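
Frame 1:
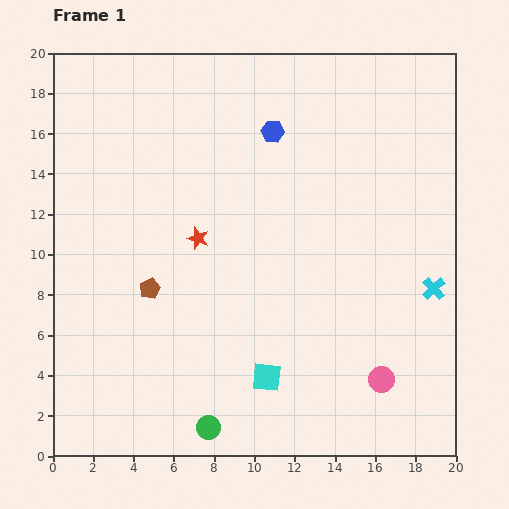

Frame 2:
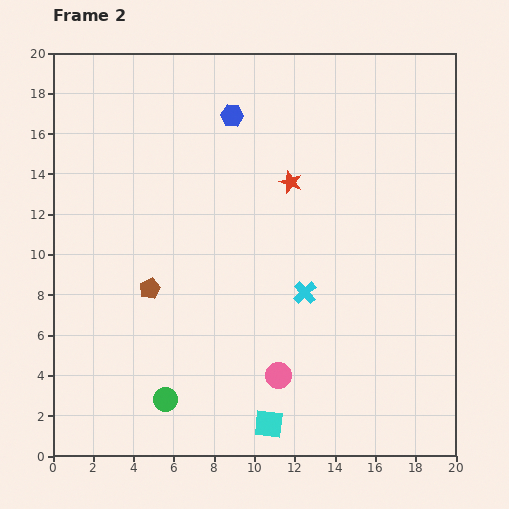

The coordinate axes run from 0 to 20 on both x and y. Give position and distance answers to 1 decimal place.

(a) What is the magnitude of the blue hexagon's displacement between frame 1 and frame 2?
2.2

The blue hexagon moved from (10.9, 16.1) to (8.9, 16.9), a distance of √(2.0² + 0.8²) ≈ 2.2.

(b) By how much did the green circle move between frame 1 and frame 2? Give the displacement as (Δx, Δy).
(-2.1, 1.4)

The green circle was at (7.7, 1.4) in frame 1 and (5.6, 2.8) in frame 2.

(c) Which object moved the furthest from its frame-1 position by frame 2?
the cyan cross

(moved 6.4; next 5.4)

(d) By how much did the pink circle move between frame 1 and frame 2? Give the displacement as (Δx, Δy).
(-5.1, 0.2)

The pink circle was at (16.3, 3.8) in frame 1 and (11.2, 4.0) in frame 2.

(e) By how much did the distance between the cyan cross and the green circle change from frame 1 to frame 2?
-4.5

Distance in frame 1: 13.2. Distance in frame 2: 8.7.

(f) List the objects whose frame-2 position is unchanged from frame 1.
the brown pentagon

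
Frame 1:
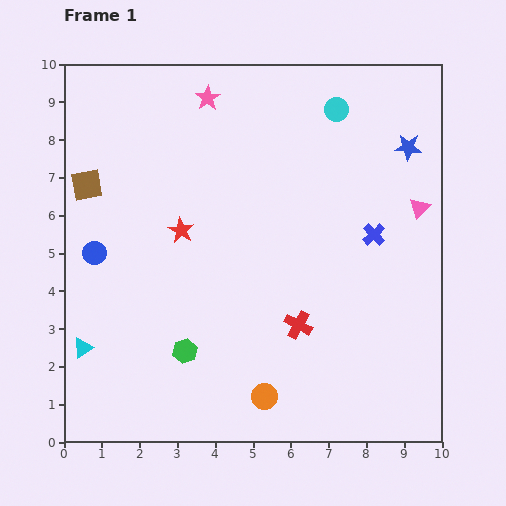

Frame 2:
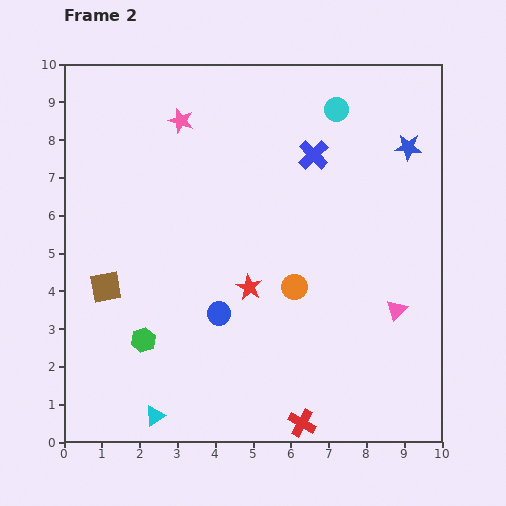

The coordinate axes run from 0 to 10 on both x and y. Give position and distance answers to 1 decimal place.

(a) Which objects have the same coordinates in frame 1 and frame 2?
the blue star, the cyan circle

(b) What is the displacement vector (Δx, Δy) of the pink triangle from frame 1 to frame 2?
(-0.6, -2.7)

The pink triangle was at (9.4, 6.2) in frame 1 and (8.8, 3.5) in frame 2.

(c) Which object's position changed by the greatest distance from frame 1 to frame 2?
the blue circle

(moved 3.7; next 3.0)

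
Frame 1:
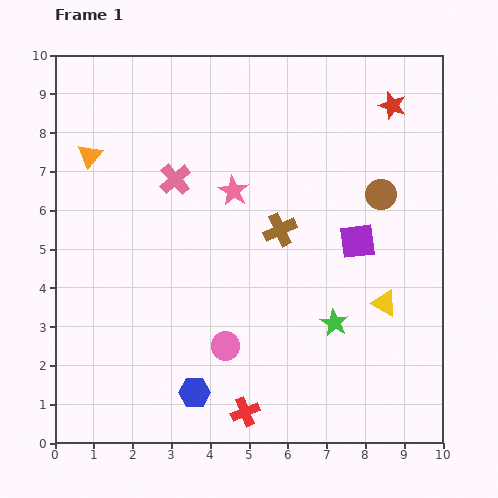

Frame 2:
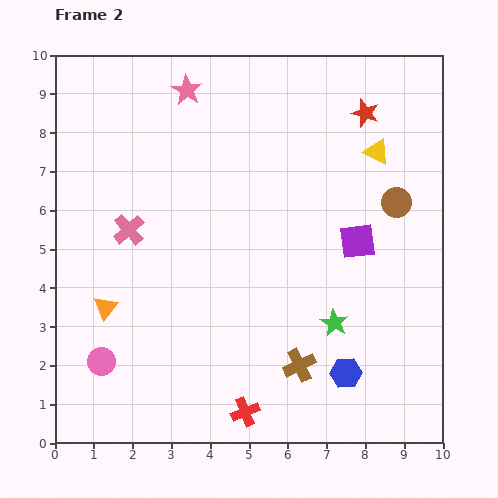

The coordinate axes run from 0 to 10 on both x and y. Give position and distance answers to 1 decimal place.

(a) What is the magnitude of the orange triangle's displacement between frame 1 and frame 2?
3.9

The orange triangle moved from (0.9, 7.4) to (1.3, 3.5), a distance of √(0.4² + 3.9²) ≈ 3.9.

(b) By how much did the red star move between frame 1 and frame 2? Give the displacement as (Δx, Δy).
(-0.7, -0.2)

The red star was at (8.7, 8.7) in frame 1 and (8.0, 8.5) in frame 2.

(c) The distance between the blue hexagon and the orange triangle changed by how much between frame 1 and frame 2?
-0.3

Distance in frame 1: 6.7. Distance in frame 2: 6.4.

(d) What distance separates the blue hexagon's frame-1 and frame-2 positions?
3.9

The blue hexagon moved from (3.6, 1.3) to (7.5, 1.8), a distance of √(3.9² + 0.5²) ≈ 3.9.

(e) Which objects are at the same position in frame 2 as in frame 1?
the purple square, the green star, the red cross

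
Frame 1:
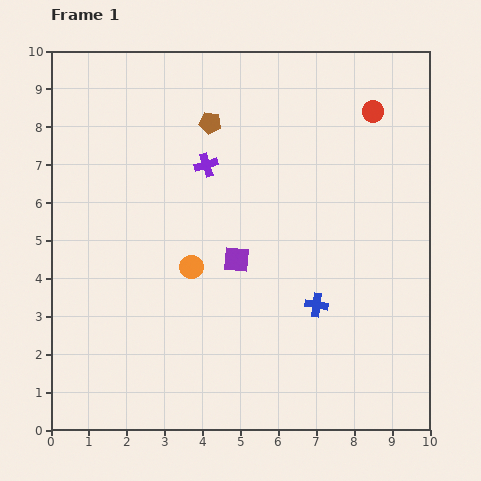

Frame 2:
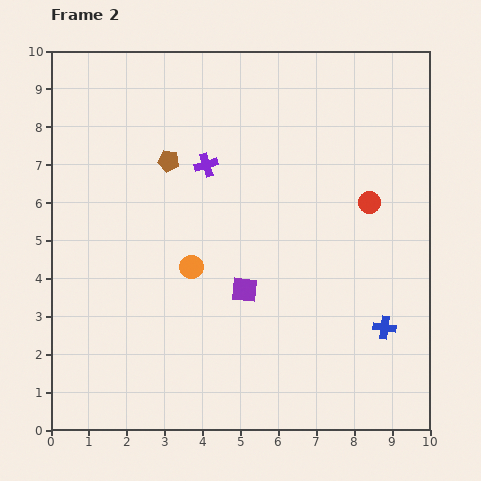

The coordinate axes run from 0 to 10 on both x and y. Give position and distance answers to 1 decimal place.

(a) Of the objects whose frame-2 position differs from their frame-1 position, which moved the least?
the purple square

(moved 0.8)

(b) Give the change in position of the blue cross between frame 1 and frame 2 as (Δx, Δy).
(1.8, -0.6)

The blue cross was at (7.0, 3.3) in frame 1 and (8.8, 2.7) in frame 2.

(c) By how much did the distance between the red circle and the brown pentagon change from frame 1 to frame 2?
+1.1

Distance in frame 1: 4.3. Distance in frame 2: 5.4.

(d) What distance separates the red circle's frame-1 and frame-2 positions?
2.4

The red circle moved from (8.5, 8.4) to (8.4, 6.0), a distance of √(0.1² + 2.4²) ≈ 2.4.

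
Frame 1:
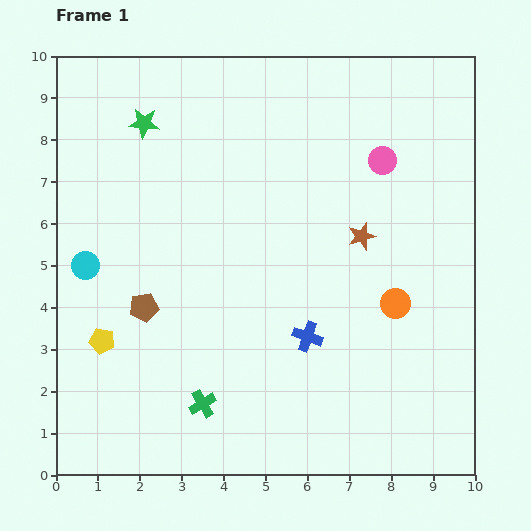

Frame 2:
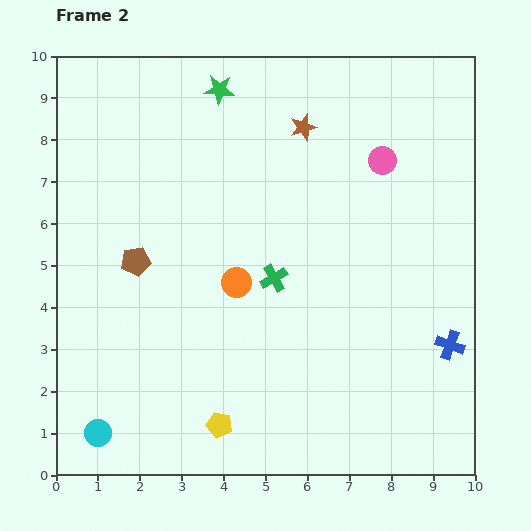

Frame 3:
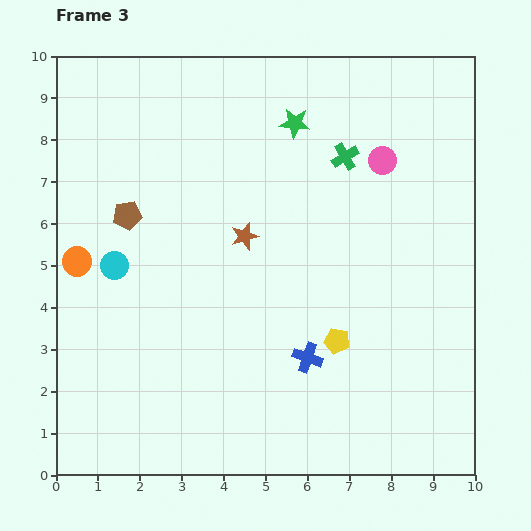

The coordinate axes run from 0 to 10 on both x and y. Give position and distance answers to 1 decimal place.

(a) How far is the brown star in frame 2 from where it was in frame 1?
3.0

The brown star moved from (7.3, 5.7) to (5.9, 8.3), a distance of √(1.4² + 2.6²) ≈ 3.0.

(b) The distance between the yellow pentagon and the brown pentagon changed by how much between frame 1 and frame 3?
+4.5

Distance in frame 1: 1.3. Distance in frame 3: 5.8.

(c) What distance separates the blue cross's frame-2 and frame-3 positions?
3.4

The blue cross moved from (9.4, 3.1) to (6.0, 2.8), a distance of √(3.4² + 0.3²) ≈ 3.4.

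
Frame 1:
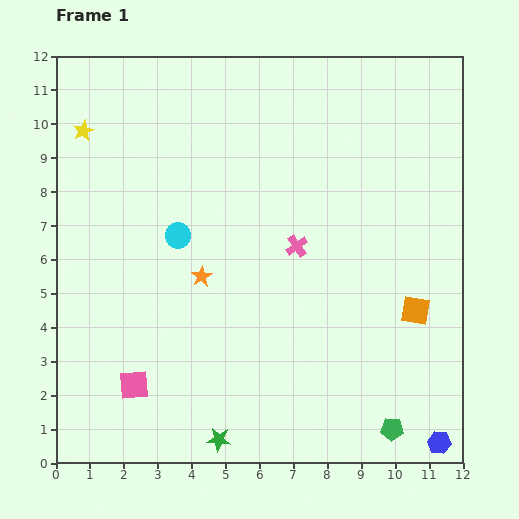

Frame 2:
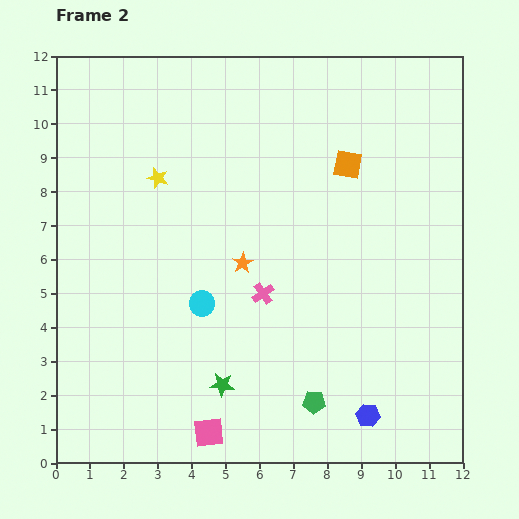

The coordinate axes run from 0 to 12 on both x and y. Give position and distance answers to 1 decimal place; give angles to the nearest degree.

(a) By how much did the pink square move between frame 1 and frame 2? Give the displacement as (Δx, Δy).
(2.2, -1.4)

The pink square was at (2.3, 2.3) in frame 1 and (4.5, 0.9) in frame 2.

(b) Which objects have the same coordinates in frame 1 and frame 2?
none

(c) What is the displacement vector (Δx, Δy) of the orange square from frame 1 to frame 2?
(-2.0, 4.3)

The orange square was at (10.6, 4.5) in frame 1 and (8.6, 8.8) in frame 2.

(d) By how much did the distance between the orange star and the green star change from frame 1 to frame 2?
-1.2

Distance in frame 1: 4.8. Distance in frame 2: 3.6.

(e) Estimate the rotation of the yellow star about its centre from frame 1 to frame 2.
30° counter-clockwise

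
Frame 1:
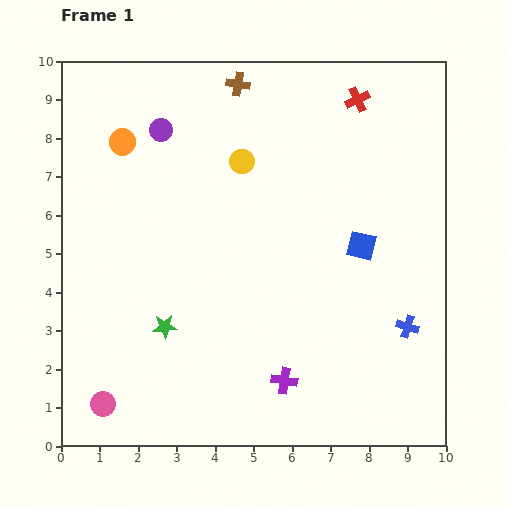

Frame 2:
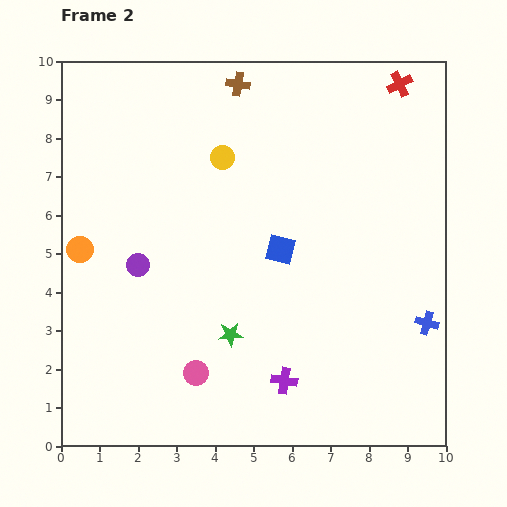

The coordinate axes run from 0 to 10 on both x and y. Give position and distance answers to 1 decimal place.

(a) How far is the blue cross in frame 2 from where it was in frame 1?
0.5

The blue cross moved from (9.0, 3.1) to (9.5, 3.2), a distance of √(0.5² + 0.1²) ≈ 0.5.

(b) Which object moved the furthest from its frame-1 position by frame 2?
the purple circle

(moved 3.6; next 3.0)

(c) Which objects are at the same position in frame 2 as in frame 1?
the brown cross, the purple cross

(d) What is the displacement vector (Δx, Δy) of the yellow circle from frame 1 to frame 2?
(-0.5, 0.1)

The yellow circle was at (4.7, 7.4) in frame 1 and (4.2, 7.5) in frame 2.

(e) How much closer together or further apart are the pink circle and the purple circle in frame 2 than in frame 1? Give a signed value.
-4.1

Distance in frame 1: 7.3. Distance in frame 2: 3.2.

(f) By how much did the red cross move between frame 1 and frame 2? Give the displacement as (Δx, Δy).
(1.1, 0.4)

The red cross was at (7.7, 9.0) in frame 1 and (8.8, 9.4) in frame 2.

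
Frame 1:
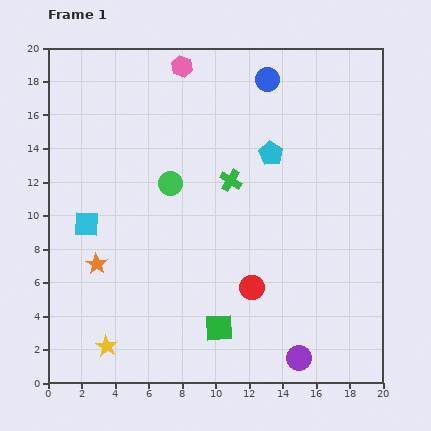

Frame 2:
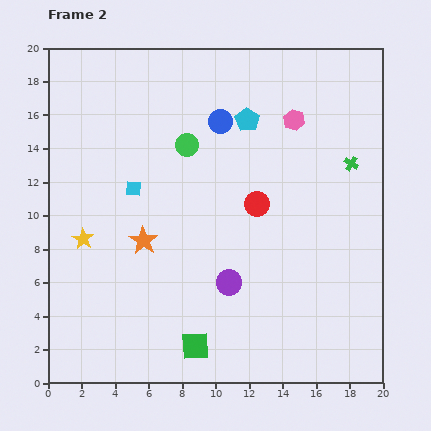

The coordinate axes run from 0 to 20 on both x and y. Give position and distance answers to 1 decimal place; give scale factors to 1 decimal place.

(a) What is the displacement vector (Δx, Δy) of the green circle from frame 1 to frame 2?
(1.0, 2.3)

The green circle was at (7.3, 11.9) in frame 1 and (8.3, 14.2) in frame 2.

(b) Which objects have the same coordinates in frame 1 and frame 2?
none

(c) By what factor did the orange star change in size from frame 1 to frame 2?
1.3×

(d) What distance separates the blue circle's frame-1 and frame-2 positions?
3.8

The blue circle moved from (13.1, 18.1) to (10.3, 15.6), a distance of √(2.8² + 2.5²) ≈ 3.8.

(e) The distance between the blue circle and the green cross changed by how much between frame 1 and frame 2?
+1.8

Distance in frame 1: 6.4. Distance in frame 2: 8.2.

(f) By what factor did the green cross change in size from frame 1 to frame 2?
0.7×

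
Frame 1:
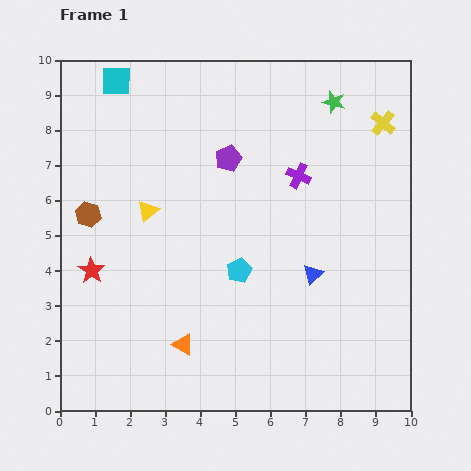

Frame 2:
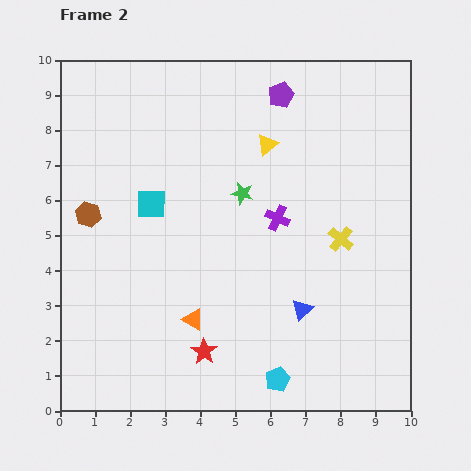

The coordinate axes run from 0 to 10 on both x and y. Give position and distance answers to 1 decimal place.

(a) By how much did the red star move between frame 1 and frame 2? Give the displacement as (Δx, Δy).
(3.2, -2.3)

The red star was at (0.9, 4.0) in frame 1 and (4.1, 1.7) in frame 2.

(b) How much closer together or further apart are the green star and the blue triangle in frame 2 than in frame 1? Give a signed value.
-1.2

Distance in frame 1: 4.9. Distance in frame 2: 3.7.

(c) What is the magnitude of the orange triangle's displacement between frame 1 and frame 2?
0.8

The orange triangle moved from (3.5, 1.9) to (3.8, 2.6), a distance of √(0.3² + 0.7²) ≈ 0.8.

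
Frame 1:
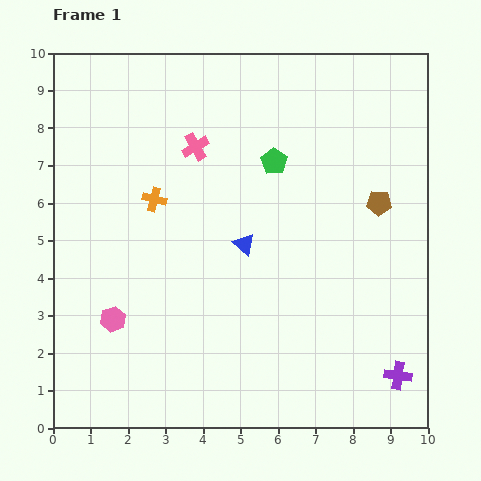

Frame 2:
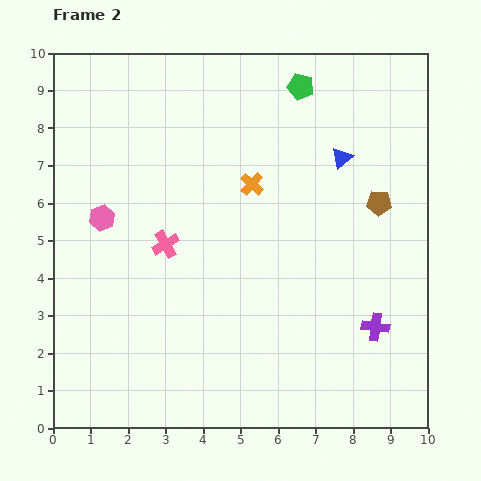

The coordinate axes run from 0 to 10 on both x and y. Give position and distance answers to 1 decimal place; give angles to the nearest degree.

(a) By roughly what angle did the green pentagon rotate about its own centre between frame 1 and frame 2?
20° counter-clockwise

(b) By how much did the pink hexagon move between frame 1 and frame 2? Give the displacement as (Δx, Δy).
(-0.3, 2.7)

The pink hexagon was at (1.6, 2.9) in frame 1 and (1.3, 5.6) in frame 2.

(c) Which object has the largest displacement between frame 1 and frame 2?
the blue triangle

(moved 3.5; next 2.7)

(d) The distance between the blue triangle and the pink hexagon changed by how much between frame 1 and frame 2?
+2.6

Distance in frame 1: 4.0. Distance in frame 2: 6.6.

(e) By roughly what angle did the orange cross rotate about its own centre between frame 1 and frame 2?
28° clockwise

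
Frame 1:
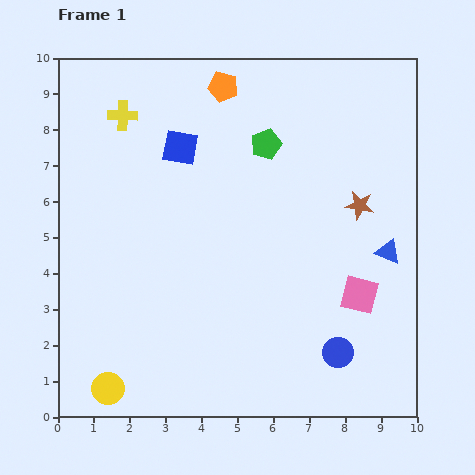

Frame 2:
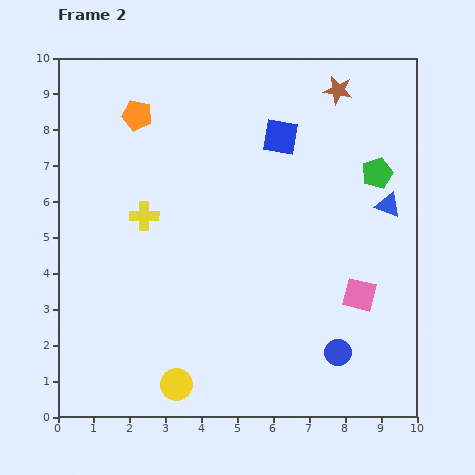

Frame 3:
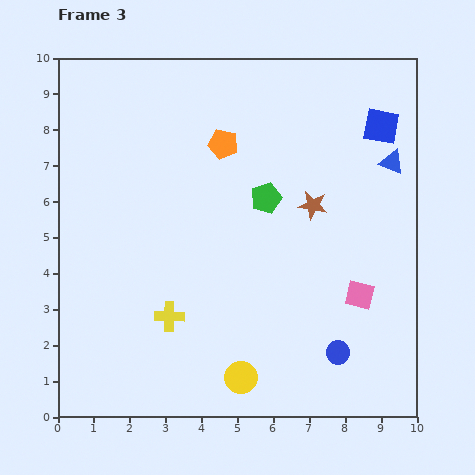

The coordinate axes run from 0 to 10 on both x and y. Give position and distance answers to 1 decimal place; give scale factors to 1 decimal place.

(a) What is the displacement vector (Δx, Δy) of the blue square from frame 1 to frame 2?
(2.8, 0.3)

The blue square was at (3.4, 7.5) in frame 1 and (6.2, 7.8) in frame 2.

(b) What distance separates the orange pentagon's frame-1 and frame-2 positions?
2.5

The orange pentagon moved from (4.6, 9.2) to (2.2, 8.4), a distance of √(2.4² + 0.8²) ≈ 2.5.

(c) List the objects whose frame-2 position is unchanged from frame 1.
the pink square, the blue circle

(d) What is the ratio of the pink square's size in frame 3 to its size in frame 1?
0.8×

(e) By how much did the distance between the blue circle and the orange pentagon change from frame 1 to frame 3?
-1.5

Distance in frame 1: 8.1. Distance in frame 3: 6.6.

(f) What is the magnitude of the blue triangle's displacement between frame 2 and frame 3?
1.2

The blue triangle moved from (9.2, 5.9) to (9.3, 7.1), a distance of √(0.1² + 1.2²) ≈ 1.2.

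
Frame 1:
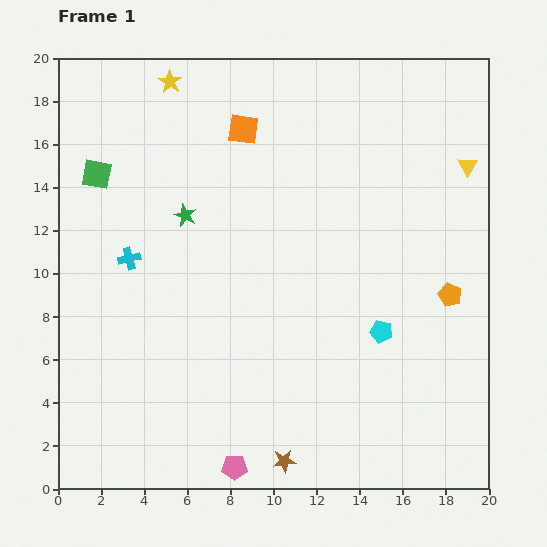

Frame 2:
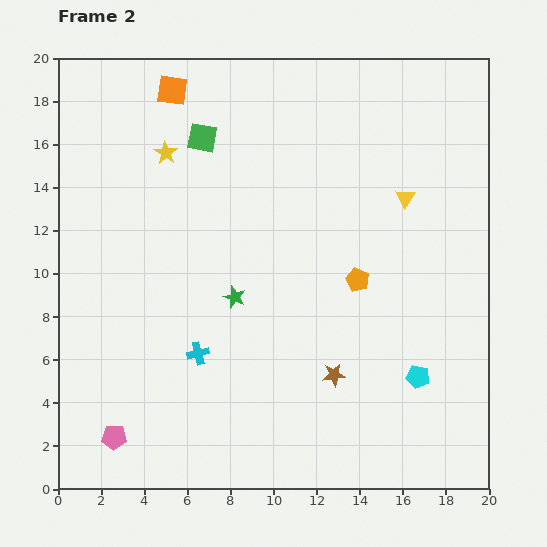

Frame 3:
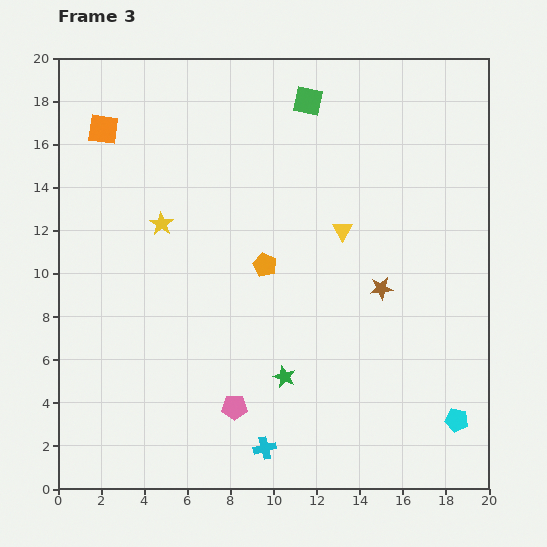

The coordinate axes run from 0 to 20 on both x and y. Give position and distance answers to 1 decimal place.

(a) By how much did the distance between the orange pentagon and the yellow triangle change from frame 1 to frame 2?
-1.7

Distance in frame 1: 6.1. Distance in frame 2: 4.4.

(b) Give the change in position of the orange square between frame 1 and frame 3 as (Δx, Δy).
(-6.5, 0.0)

The orange square was at (8.6, 16.7) in frame 1 and (2.1, 16.7) in frame 3.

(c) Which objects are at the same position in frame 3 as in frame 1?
none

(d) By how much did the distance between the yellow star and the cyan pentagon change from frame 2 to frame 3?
+0.7

Distance in frame 2: 15.7. Distance in frame 3: 16.4.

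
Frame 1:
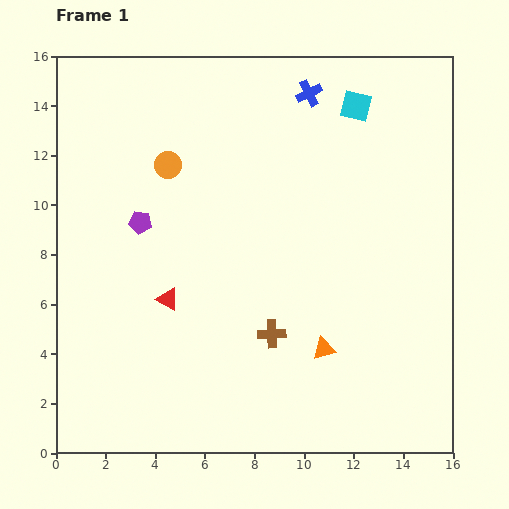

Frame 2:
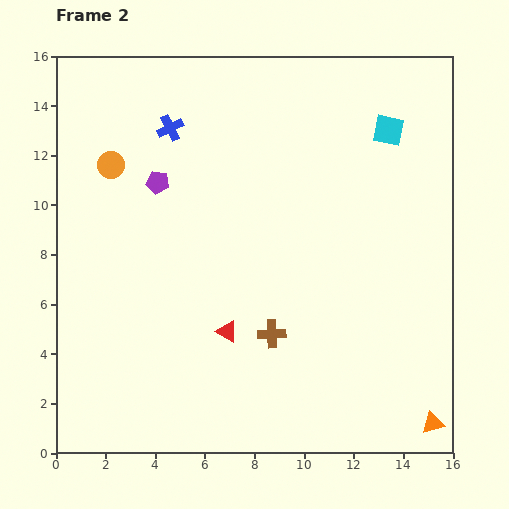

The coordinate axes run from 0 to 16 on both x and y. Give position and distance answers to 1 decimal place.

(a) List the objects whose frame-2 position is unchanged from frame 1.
the brown cross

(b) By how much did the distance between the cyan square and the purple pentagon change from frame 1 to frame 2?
-0.4

Distance in frame 1: 9.9. Distance in frame 2: 9.5.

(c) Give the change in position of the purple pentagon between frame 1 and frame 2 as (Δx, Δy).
(0.7, 1.6)

The purple pentagon was at (3.4, 9.3) in frame 1 and (4.1, 10.9) in frame 2.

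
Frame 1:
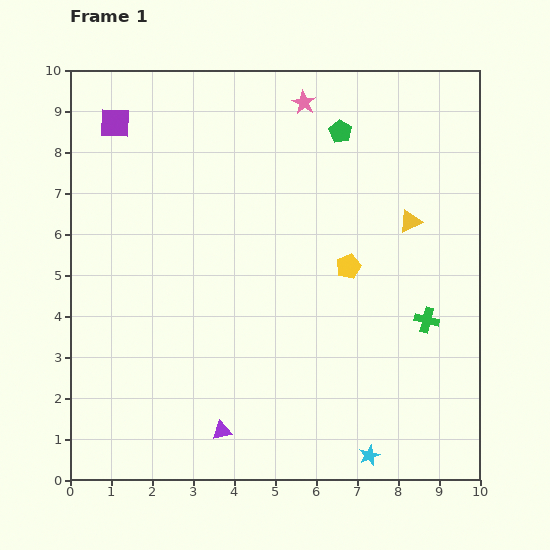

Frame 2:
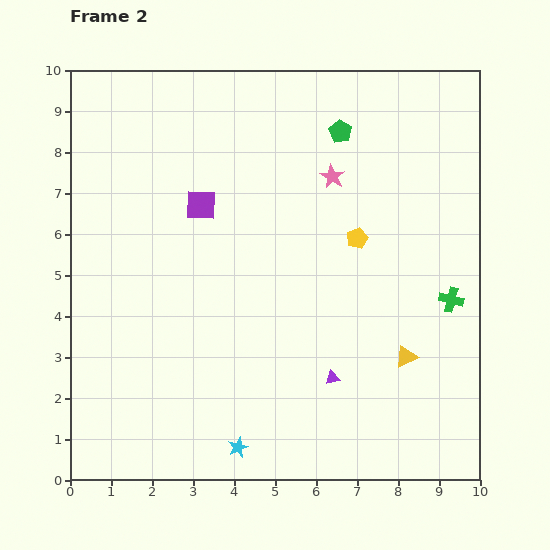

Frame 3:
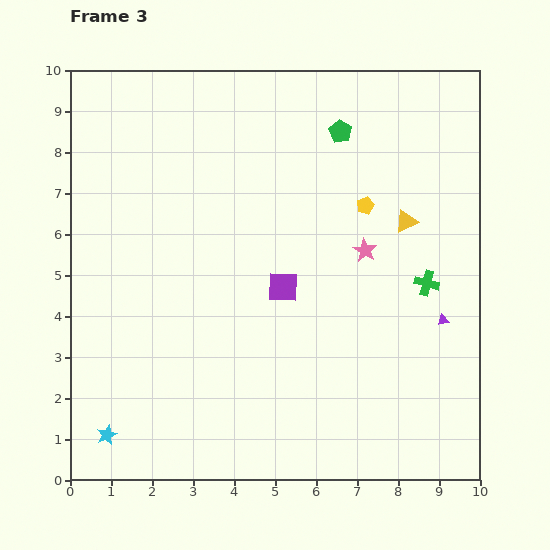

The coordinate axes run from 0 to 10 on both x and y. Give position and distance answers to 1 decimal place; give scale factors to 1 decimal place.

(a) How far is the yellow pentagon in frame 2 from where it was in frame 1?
0.7

The yellow pentagon moved from (6.8, 5.2) to (7.0, 5.9), a distance of √(0.2² + 0.7²) ≈ 0.7.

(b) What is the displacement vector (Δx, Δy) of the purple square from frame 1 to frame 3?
(4.1, -4.0)

The purple square was at (1.1, 8.7) in frame 1 and (5.2, 4.7) in frame 3.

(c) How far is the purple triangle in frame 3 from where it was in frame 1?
6.0

The purple triangle moved from (3.7, 1.2) to (9.1, 3.9), a distance of √(5.4² + 2.7²) ≈ 6.0.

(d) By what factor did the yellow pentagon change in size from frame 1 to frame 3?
0.7×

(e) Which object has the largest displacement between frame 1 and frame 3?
the cyan star

(moved 6.4; next 6.0)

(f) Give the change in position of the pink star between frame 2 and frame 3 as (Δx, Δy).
(0.8, -1.8)

The pink star was at (6.4, 7.4) in frame 2 and (7.2, 5.6) in frame 3.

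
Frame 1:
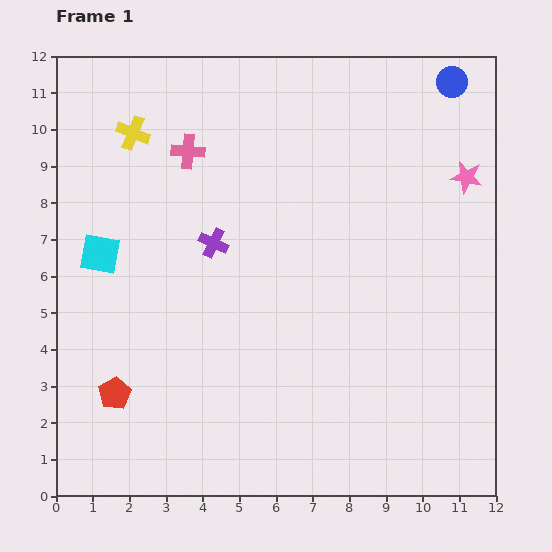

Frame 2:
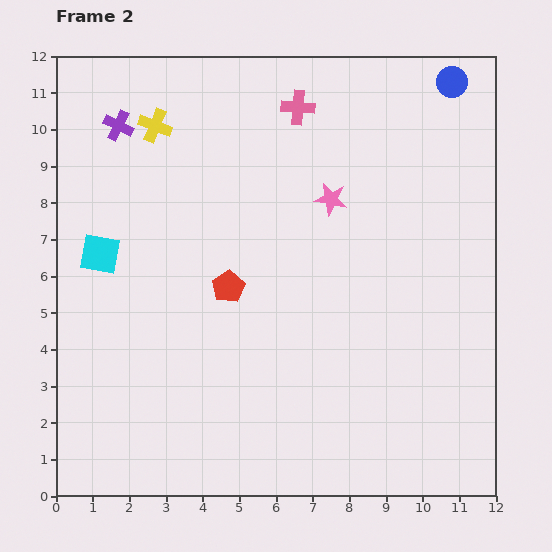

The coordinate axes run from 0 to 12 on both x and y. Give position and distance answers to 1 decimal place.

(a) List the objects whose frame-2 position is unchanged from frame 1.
the blue circle, the cyan square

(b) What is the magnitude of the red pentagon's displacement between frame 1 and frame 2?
4.2

The red pentagon moved from (1.6, 2.8) to (4.7, 5.7), a distance of √(3.1² + 2.9²) ≈ 4.2.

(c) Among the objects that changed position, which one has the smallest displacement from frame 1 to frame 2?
the yellow cross

(moved 0.6)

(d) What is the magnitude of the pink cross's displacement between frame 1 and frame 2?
3.2

The pink cross moved from (3.6, 9.4) to (6.6, 10.6), a distance of √(3.0² + 1.2²) ≈ 3.2.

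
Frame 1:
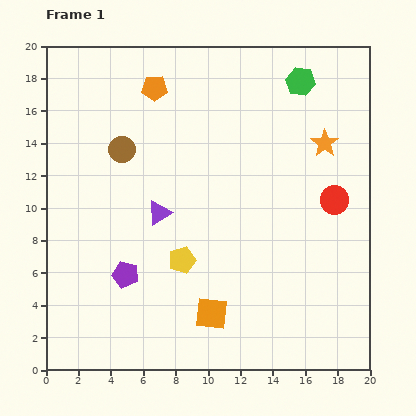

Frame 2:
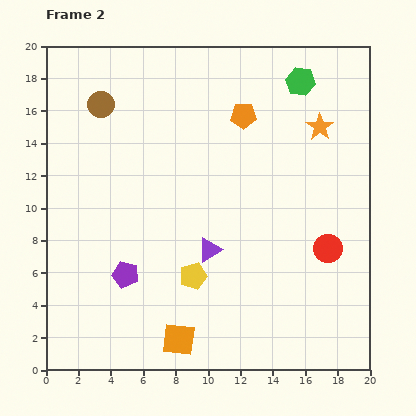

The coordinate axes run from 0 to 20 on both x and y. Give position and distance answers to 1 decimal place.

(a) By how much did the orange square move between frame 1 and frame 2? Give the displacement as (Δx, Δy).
(-2.0, -1.6)

The orange square was at (10.2, 3.5) in frame 1 and (8.2, 1.9) in frame 2.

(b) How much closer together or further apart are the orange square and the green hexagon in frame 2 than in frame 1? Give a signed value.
+2.3

Distance in frame 1: 15.3. Distance in frame 2: 17.6.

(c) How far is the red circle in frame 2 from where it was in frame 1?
3.0

The red circle moved from (17.8, 10.5) to (17.4, 7.5), a distance of √(0.4² + 3.0²) ≈ 3.0.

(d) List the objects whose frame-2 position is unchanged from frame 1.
the purple pentagon, the green hexagon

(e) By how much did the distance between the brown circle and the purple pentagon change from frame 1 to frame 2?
+2.9

Distance in frame 1: 7.7. Distance in frame 2: 10.6.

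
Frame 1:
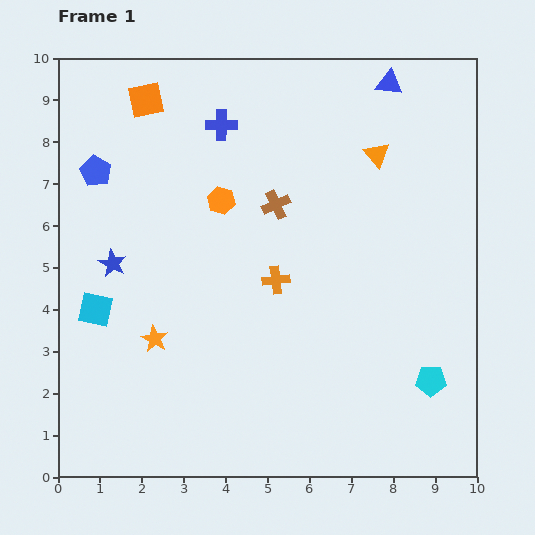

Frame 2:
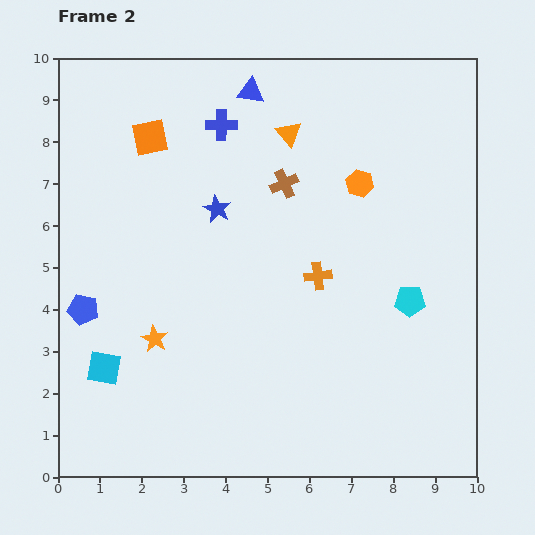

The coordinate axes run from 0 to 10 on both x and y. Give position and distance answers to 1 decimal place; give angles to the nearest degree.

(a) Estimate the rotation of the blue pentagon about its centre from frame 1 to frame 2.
17° counter-clockwise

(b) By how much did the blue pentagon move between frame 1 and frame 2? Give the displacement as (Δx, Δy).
(-0.3, -3.3)

The blue pentagon was at (0.9, 7.3) in frame 1 and (0.6, 4.0) in frame 2.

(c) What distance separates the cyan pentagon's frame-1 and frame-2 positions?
2.0

The cyan pentagon moved from (8.9, 2.3) to (8.4, 4.2), a distance of √(0.5² + 1.9²) ≈ 2.0.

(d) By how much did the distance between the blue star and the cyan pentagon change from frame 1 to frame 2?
-3.0

Distance in frame 1: 8.1. Distance in frame 2: 5.1.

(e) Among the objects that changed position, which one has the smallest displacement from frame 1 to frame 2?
the brown cross

(moved 0.5)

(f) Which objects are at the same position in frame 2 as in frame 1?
the blue cross, the orange star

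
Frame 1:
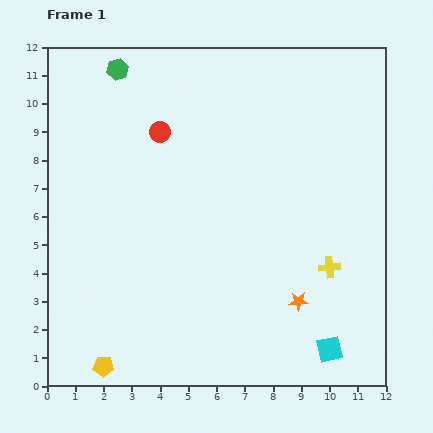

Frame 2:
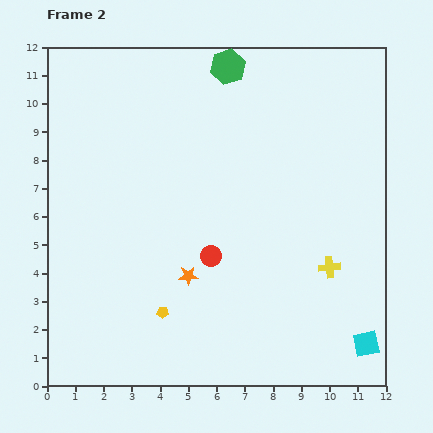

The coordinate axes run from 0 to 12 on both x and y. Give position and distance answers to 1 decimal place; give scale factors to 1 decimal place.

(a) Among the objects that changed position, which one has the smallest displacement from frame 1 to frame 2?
the cyan square

(moved 1.3)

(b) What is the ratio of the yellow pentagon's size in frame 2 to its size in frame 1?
0.6×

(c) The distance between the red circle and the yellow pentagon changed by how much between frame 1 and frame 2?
-5.9

Distance in frame 1: 8.5. Distance in frame 2: 2.6.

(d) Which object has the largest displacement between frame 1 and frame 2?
the red circle

(moved 4.8; next 4.0)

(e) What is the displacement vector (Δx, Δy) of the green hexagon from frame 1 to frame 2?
(3.9, 0.1)

The green hexagon was at (2.5, 11.2) in frame 1 and (6.4, 11.3) in frame 2.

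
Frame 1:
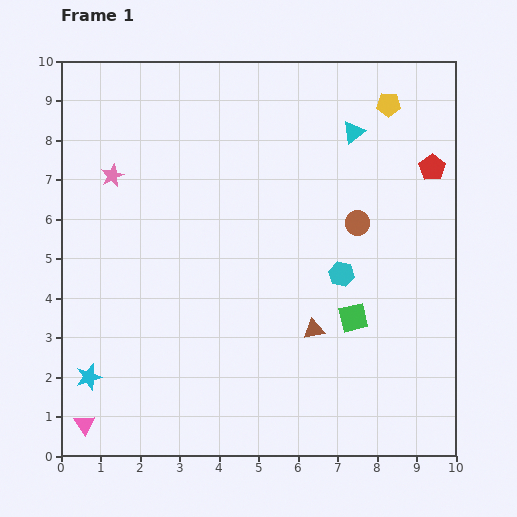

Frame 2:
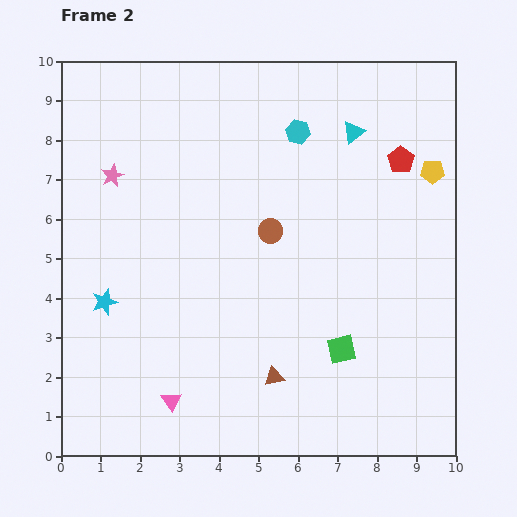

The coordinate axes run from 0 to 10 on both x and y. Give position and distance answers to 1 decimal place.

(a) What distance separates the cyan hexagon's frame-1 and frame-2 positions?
3.8

The cyan hexagon moved from (7.1, 4.6) to (6.0, 8.2), a distance of √(1.1² + 3.6²) ≈ 3.8.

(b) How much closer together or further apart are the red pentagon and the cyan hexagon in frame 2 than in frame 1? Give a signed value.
-0.8

Distance in frame 1: 3.5. Distance in frame 2: 2.7.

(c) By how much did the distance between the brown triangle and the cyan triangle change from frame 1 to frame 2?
+1.4

Distance in frame 1: 5.1. Distance in frame 2: 6.5.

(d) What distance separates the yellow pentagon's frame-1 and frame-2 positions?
2.0

The yellow pentagon moved from (8.3, 8.9) to (9.4, 7.2), a distance of √(1.1² + 1.7²) ≈ 2.0.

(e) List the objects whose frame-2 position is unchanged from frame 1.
the pink star, the cyan triangle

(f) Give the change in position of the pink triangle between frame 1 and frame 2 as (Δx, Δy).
(2.2, 0.6)

The pink triangle was at (0.6, 0.8) in frame 1 and (2.8, 1.4) in frame 2.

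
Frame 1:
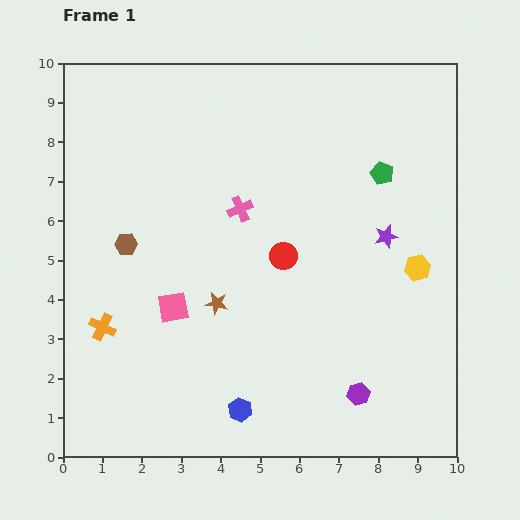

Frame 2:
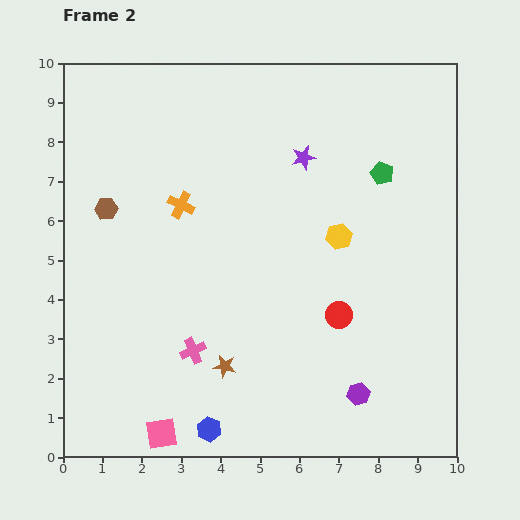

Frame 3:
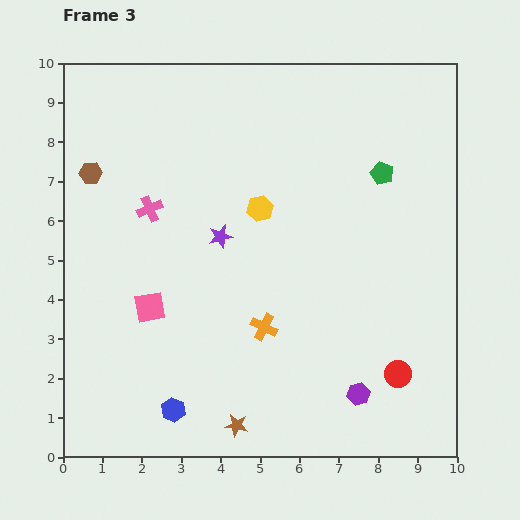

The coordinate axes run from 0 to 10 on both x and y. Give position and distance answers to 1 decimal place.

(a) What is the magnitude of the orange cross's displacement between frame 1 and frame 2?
3.7

The orange cross moved from (1.0, 3.3) to (3.0, 6.4), a distance of √(2.0² + 3.1²) ≈ 3.7.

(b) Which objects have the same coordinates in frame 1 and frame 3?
the green pentagon, the purple hexagon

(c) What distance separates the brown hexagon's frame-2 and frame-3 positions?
1.0

The brown hexagon moved from (1.1, 6.3) to (0.7, 7.2), a distance of √(0.4² + 0.9²) ≈ 1.0.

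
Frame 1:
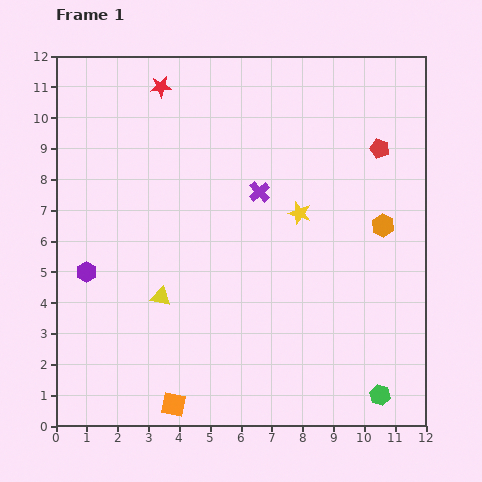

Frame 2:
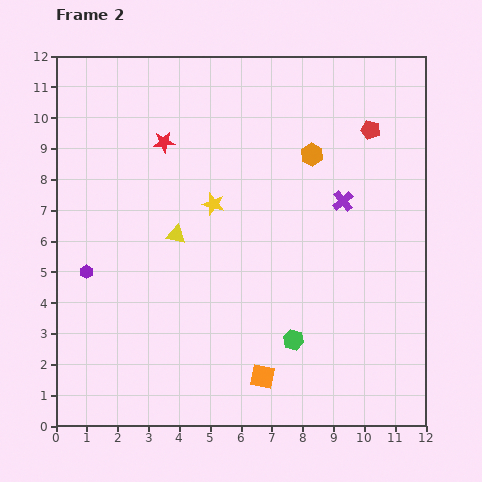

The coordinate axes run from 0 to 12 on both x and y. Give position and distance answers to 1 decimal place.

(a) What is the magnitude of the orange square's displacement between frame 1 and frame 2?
3.0

The orange square moved from (3.8, 0.7) to (6.7, 1.6), a distance of √(2.9² + 0.9²) ≈ 3.0.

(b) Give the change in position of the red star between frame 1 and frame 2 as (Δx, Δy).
(0.1, -1.8)

The red star was at (3.4, 11.0) in frame 1 and (3.5, 9.2) in frame 2.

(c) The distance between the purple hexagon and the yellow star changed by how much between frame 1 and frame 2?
-2.5

Distance in frame 1: 7.2. Distance in frame 2: 4.7.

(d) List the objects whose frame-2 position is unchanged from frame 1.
the purple hexagon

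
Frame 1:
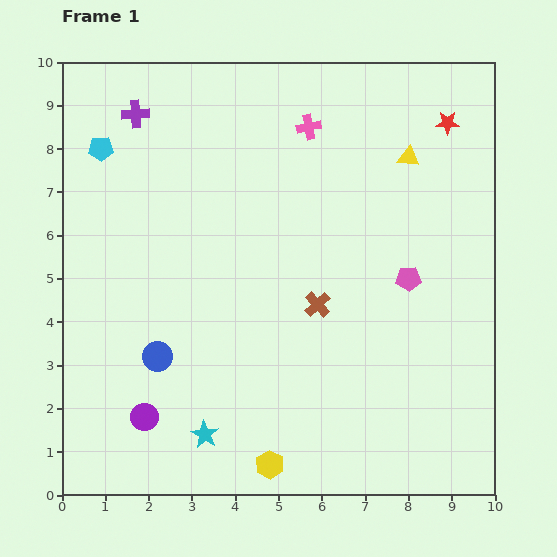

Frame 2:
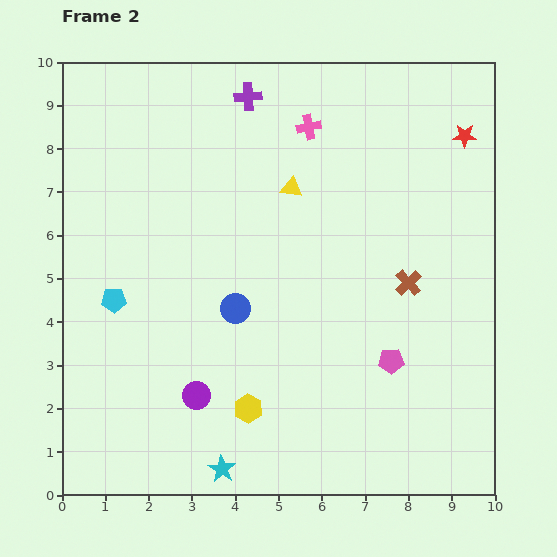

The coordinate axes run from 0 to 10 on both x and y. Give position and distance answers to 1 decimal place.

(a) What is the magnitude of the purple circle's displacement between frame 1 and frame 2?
1.3

The purple circle moved from (1.9, 1.8) to (3.1, 2.3), a distance of √(1.2² + 0.5²) ≈ 1.3.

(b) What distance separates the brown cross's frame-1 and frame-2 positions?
2.2

The brown cross moved from (5.9, 4.4) to (8.0, 4.9), a distance of √(2.1² + 0.5²) ≈ 2.2.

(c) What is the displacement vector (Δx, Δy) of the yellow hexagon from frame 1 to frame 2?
(-0.5, 1.3)

The yellow hexagon was at (4.8, 0.7) in frame 1 and (4.3, 2.0) in frame 2.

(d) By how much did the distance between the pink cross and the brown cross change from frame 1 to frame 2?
+0.2

Distance in frame 1: 4.1. Distance in frame 2: 4.3.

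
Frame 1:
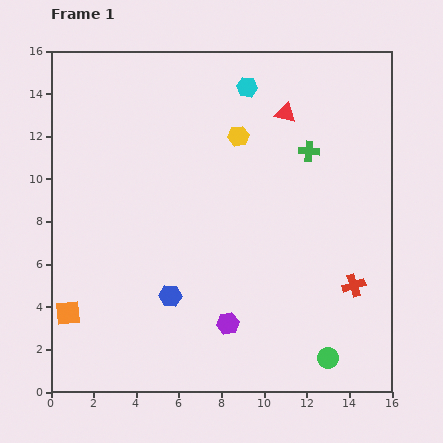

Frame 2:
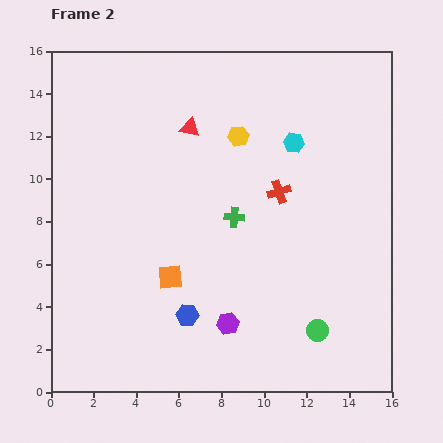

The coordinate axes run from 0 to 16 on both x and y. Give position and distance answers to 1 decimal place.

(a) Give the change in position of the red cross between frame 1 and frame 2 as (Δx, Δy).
(-3.5, 4.4)

The red cross was at (14.2, 5.0) in frame 1 and (10.7, 9.4) in frame 2.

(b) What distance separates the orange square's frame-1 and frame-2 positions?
5.1

The orange square moved from (0.8, 3.7) to (5.6, 5.4), a distance of √(4.8² + 1.7²) ≈ 5.1.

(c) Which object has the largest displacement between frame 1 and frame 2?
the red cross

(moved 5.6; next 5.1)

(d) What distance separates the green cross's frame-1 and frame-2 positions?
4.7

The green cross moved from (12.1, 11.3) to (8.6, 8.2), a distance of √(3.5² + 3.1²) ≈ 4.7.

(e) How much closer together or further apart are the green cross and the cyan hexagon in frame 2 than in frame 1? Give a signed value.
+0.3

Distance in frame 1: 4.2. Distance in frame 2: 4.5.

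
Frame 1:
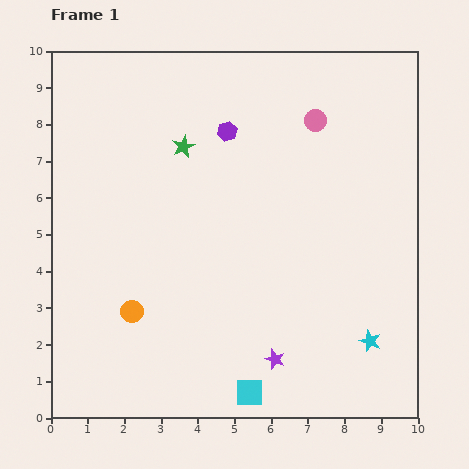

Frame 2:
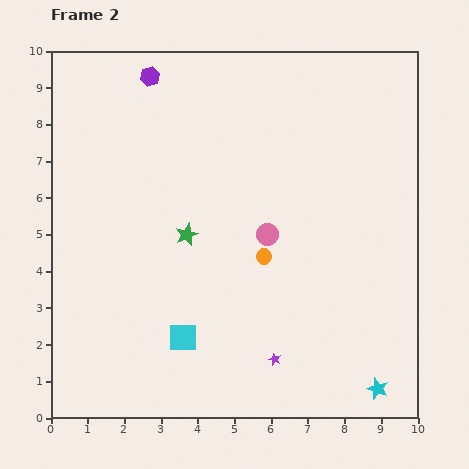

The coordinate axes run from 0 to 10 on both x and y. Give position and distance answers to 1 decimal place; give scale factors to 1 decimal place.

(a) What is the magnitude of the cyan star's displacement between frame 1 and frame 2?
1.3

The cyan star moved from (8.7, 2.1) to (8.9, 0.8), a distance of √(0.2² + 1.3²) ≈ 1.3.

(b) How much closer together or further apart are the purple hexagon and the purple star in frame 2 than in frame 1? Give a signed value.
+2.1

Distance in frame 1: 6.3. Distance in frame 2: 8.4.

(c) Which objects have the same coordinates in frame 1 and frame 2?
the purple star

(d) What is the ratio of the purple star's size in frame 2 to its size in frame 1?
0.6×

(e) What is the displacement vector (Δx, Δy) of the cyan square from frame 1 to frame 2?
(-1.8, 1.5)

The cyan square was at (5.4, 0.7) in frame 1 and (3.6, 2.2) in frame 2.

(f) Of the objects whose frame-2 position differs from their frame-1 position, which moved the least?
the cyan star

(moved 1.3)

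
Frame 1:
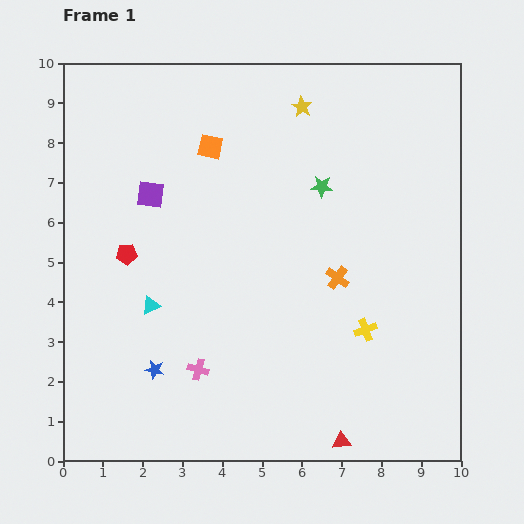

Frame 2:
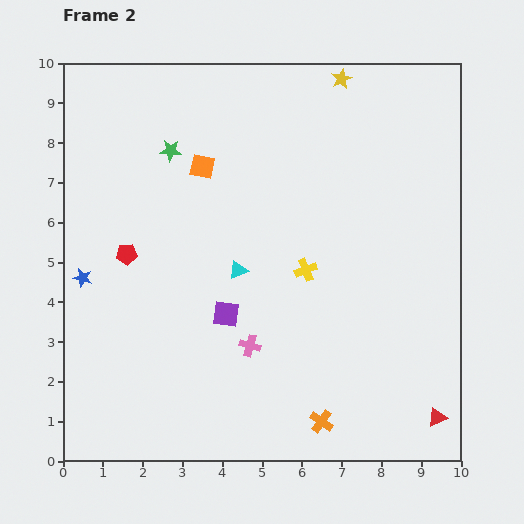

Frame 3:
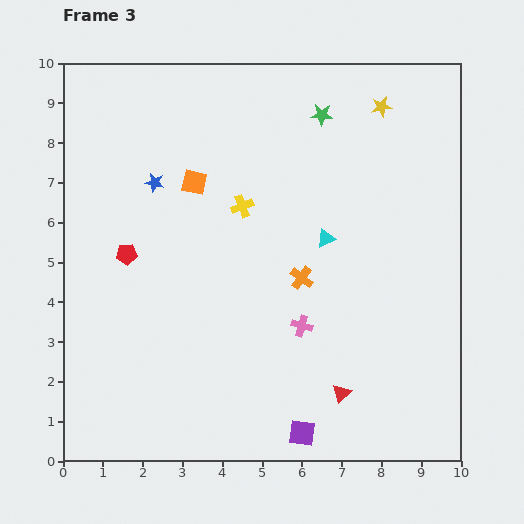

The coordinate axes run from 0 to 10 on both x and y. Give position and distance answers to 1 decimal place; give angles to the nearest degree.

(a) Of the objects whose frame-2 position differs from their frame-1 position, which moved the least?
the orange square

(moved 0.5)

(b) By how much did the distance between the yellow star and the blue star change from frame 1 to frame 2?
+0.6

Distance in frame 1: 7.6. Distance in frame 2: 8.2.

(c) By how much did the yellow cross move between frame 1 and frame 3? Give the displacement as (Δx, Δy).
(-3.1, 3.1)

The yellow cross was at (7.6, 3.3) in frame 1 and (4.5, 6.4) in frame 3.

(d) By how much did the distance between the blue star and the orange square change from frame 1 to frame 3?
-4.8

Distance in frame 1: 5.8. Distance in frame 3: 1.0.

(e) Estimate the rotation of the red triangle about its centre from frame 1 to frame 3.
36° counter-clockwise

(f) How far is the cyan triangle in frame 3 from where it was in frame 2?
2.3

The cyan triangle moved from (4.4, 4.8) to (6.6, 5.6), a distance of √(2.2² + 0.8²) ≈ 2.3.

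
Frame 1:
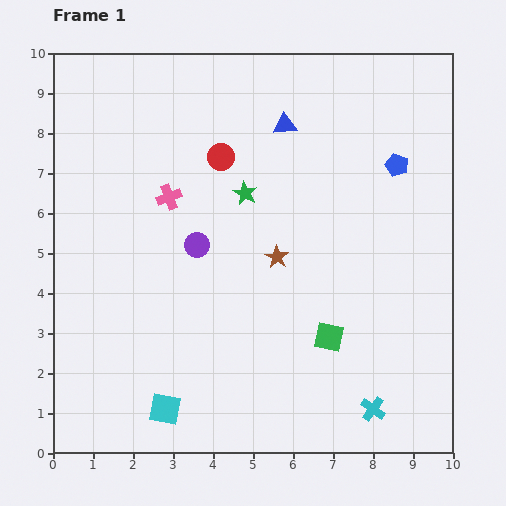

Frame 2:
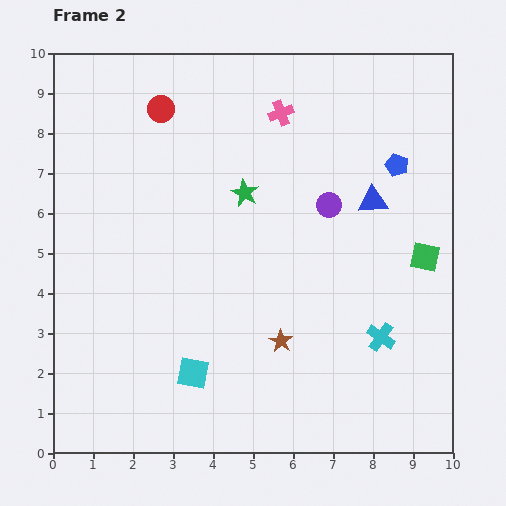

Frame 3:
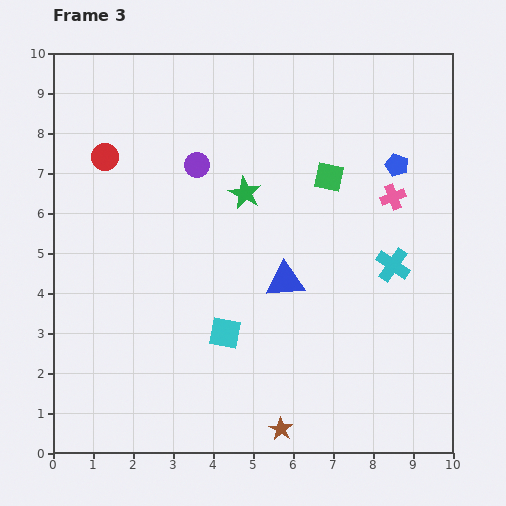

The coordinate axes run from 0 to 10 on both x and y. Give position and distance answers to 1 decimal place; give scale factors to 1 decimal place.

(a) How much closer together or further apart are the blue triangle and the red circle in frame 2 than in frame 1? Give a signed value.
+4.0

Distance in frame 1: 1.8. Distance in frame 2: 5.8.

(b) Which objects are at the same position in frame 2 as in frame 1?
the blue pentagon, the green star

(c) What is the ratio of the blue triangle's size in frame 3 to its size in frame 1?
1.7×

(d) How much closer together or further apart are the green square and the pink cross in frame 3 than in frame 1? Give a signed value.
-3.6

Distance in frame 1: 5.3. Distance in frame 3: 1.7.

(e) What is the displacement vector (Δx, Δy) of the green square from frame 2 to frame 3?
(-2.4, 2.0)

The green square was at (9.3, 4.9) in frame 2 and (6.9, 6.9) in frame 3.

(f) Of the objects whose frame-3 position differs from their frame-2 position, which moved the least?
the cyan square

(moved 1.3)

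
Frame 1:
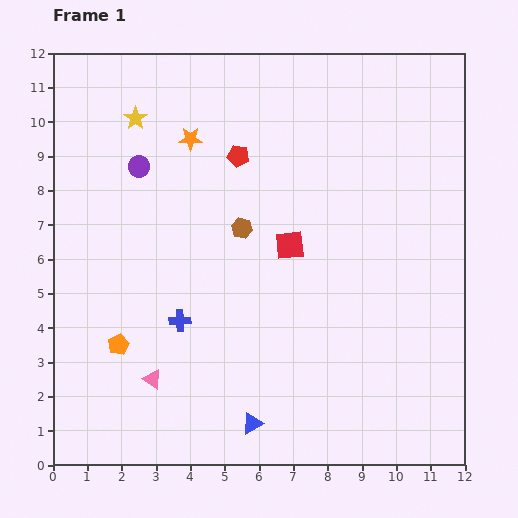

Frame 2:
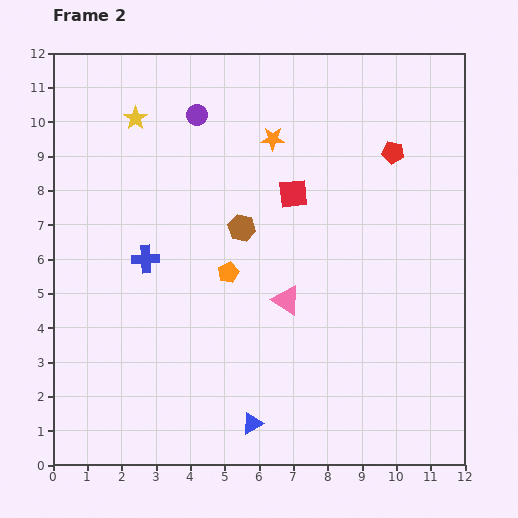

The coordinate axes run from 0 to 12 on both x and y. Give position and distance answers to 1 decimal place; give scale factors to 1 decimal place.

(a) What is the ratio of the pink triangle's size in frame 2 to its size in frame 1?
1.5×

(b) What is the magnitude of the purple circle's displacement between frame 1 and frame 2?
2.3

The purple circle moved from (2.5, 8.7) to (4.2, 10.2), a distance of √(1.7² + 1.5²) ≈ 2.3.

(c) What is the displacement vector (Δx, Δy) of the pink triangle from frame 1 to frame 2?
(3.9, 2.3)

The pink triangle was at (2.9, 2.5) in frame 1 and (6.8, 4.8) in frame 2.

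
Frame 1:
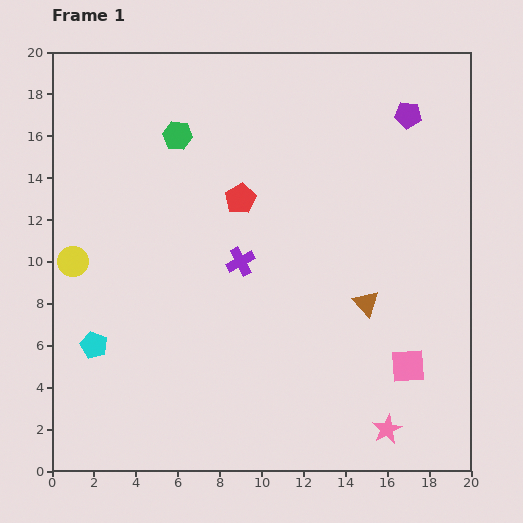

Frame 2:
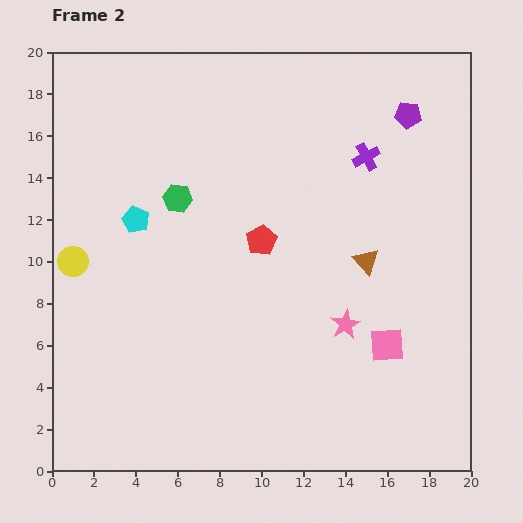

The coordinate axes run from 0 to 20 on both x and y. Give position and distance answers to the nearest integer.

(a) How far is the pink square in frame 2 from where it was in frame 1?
1

The pink square moved from (17, 5) to (16, 6), a distance of √(1² + 1²) ≈ 1.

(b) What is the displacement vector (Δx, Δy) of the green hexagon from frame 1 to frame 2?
(0, -3)

The green hexagon was at (6, 16) in frame 1 and (6, 13) in frame 2.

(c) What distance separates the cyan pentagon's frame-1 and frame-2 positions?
6

The cyan pentagon moved from (2, 6) to (4, 12), a distance of √(2² + 6²) ≈ 6.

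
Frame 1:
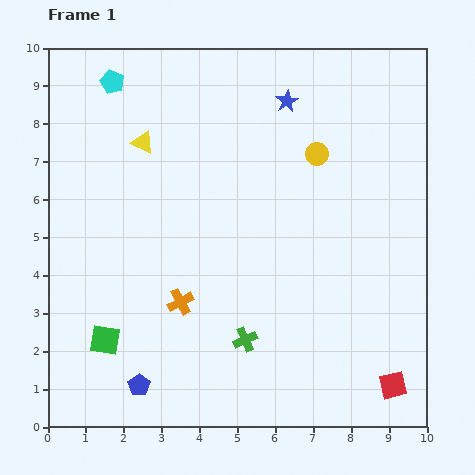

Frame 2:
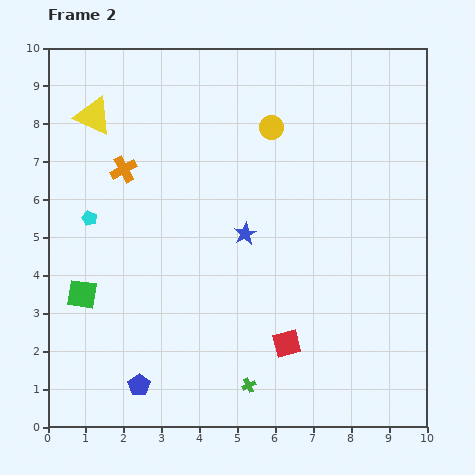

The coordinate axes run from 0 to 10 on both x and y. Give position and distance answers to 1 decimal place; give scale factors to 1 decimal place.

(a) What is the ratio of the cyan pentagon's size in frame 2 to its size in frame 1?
0.6×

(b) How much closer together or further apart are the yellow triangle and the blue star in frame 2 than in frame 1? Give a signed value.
+1.1

Distance in frame 1: 4.0. Distance in frame 2: 5.1.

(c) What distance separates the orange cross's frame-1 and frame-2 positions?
3.8

The orange cross moved from (3.5, 3.3) to (2.0, 6.8), a distance of √(1.5² + 3.5²) ≈ 3.8.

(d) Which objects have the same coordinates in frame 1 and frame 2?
the blue pentagon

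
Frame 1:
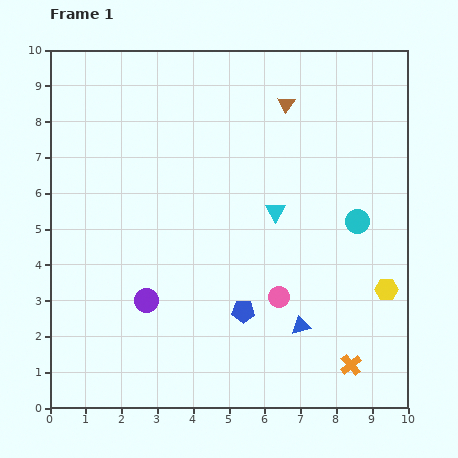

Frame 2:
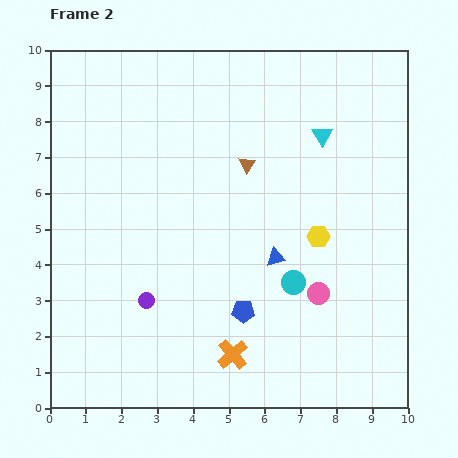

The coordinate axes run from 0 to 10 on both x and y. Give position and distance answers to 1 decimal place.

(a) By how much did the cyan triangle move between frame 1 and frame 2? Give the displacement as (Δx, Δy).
(1.3, 2.1)

The cyan triangle was at (6.3, 5.5) in frame 1 and (7.6, 7.6) in frame 2.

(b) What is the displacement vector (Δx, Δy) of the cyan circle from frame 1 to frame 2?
(-1.8, -1.7)

The cyan circle was at (8.6, 5.2) in frame 1 and (6.8, 3.5) in frame 2.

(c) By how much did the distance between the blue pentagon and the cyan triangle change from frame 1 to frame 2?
+2.5

Distance in frame 1: 2.9. Distance in frame 2: 5.4.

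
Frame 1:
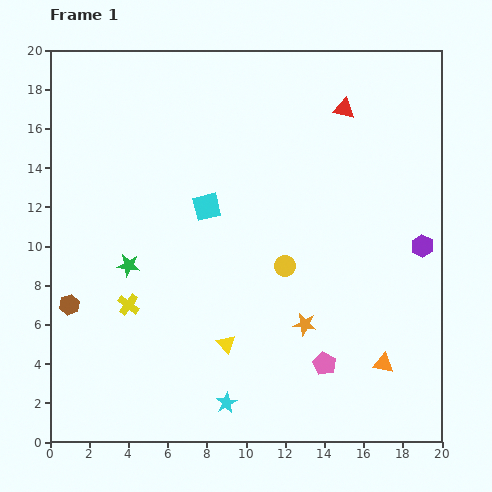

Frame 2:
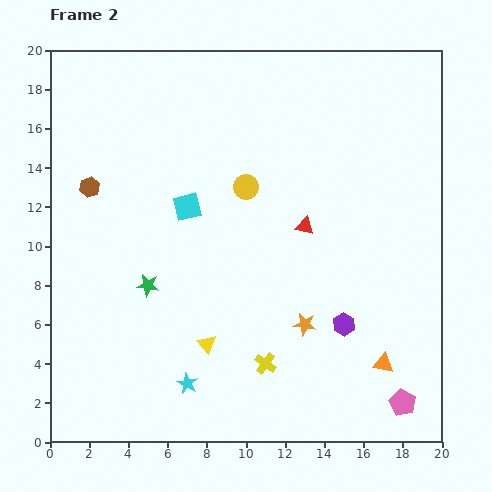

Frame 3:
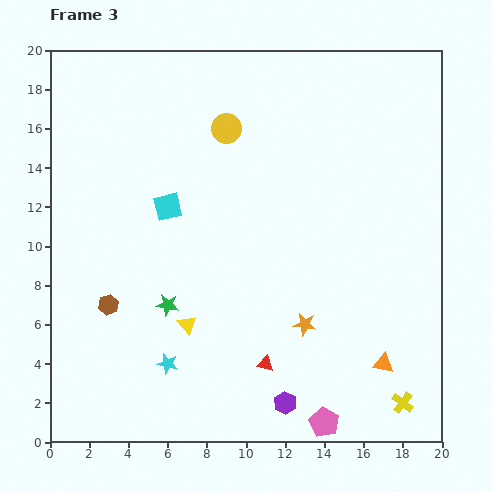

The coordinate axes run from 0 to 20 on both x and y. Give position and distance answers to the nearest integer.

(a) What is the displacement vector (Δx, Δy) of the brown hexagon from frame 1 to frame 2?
(1, 6)

The brown hexagon was at (1, 7) in frame 1 and (2, 13) in frame 2.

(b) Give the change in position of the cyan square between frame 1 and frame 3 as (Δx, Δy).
(-2, 0)

The cyan square was at (8, 12) in frame 1 and (6, 12) in frame 3.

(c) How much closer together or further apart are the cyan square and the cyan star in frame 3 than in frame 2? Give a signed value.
-1

Distance in frame 2: 9. Distance in frame 3: 8.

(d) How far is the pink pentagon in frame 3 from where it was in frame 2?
4

The pink pentagon moved from (18, 2) to (14, 1), a distance of √(4² + 1²) ≈ 4.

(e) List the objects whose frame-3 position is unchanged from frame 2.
the orange star, the orange triangle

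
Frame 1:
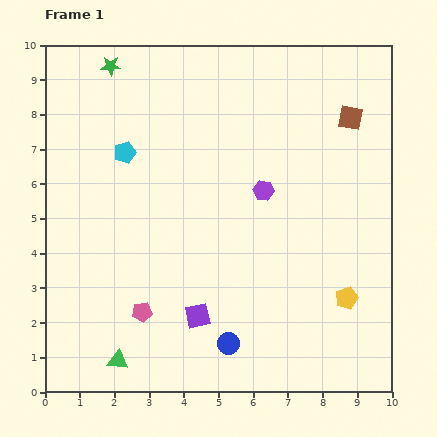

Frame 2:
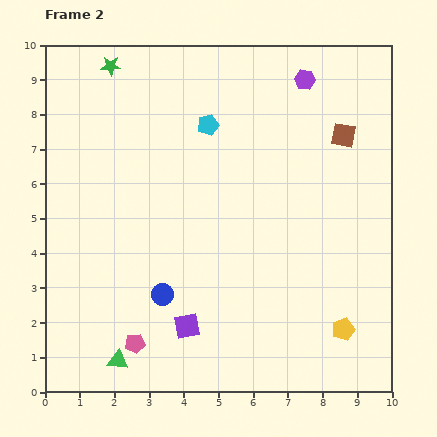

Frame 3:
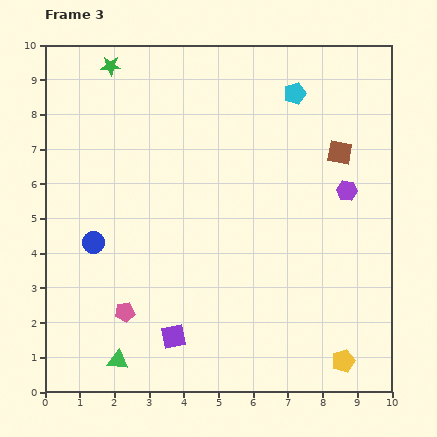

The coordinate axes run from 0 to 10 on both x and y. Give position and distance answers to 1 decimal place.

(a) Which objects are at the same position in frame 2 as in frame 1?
the green triangle, the green star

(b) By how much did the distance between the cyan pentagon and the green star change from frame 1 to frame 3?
+2.9

Distance in frame 1: 2.5. Distance in frame 3: 5.4.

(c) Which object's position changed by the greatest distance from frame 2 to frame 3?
the purple hexagon

(moved 3.4; next 2.7)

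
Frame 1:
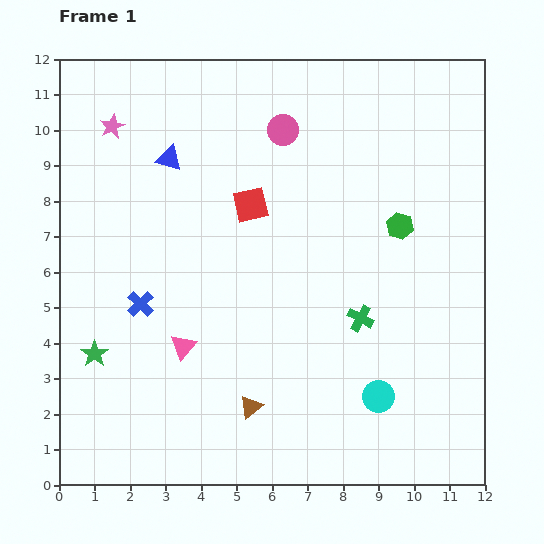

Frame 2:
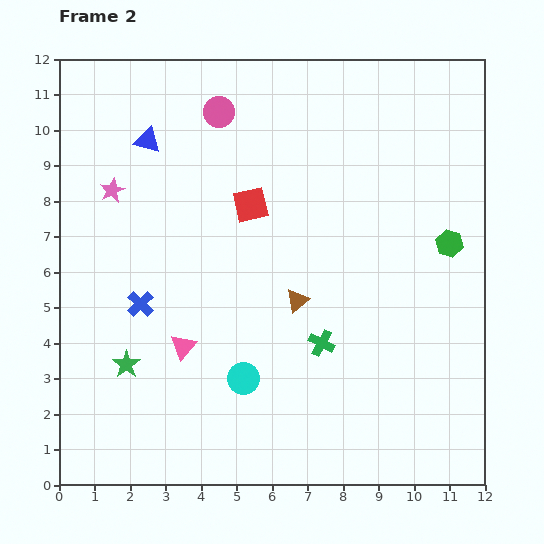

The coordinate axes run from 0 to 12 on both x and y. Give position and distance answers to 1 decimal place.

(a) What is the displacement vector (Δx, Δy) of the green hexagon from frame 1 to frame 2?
(1.4, -0.5)

The green hexagon was at (9.6, 7.3) in frame 1 and (11.0, 6.8) in frame 2.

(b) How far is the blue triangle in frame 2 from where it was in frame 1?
0.8

The blue triangle moved from (3.1, 9.2) to (2.5, 9.7), a distance of √(0.6² + 0.5²) ≈ 0.8.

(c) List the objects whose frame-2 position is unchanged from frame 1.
the blue cross, the red square, the pink triangle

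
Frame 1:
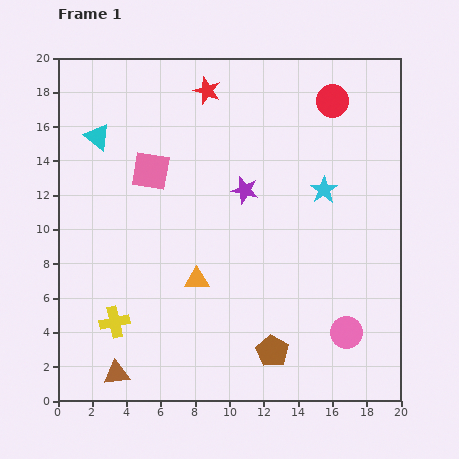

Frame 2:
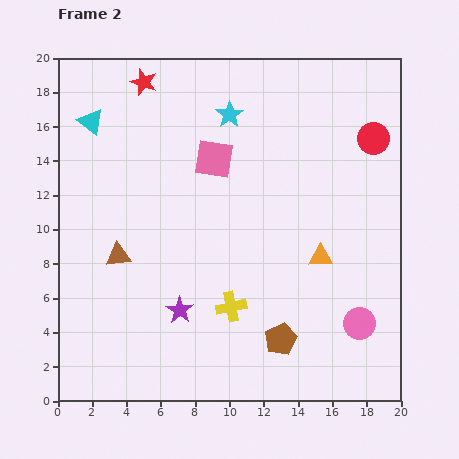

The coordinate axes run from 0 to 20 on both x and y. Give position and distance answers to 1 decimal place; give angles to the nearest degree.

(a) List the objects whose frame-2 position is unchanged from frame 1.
none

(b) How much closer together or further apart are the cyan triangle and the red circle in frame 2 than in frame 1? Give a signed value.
+2.6

Distance in frame 1: 13.9. Distance in frame 2: 16.5.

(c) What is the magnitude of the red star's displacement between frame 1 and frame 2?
3.7

The red star moved from (8.7, 18.1) to (5.0, 18.6), a distance of √(3.7² + 0.5²) ≈ 3.7.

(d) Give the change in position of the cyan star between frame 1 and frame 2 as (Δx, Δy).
(-5.5, 4.4)

The cyan star was at (15.5, 12.3) in frame 1 and (10.0, 16.7) in frame 2.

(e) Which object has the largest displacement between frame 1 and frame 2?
the purple star

(moved 8.0; next 7.3)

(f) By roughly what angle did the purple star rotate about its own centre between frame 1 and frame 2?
21° clockwise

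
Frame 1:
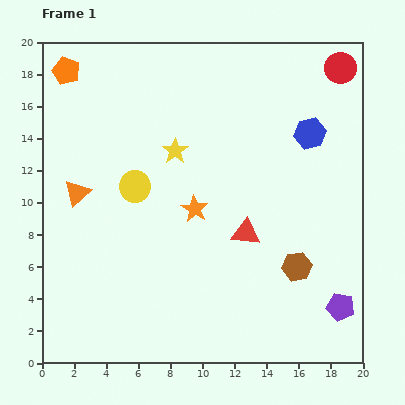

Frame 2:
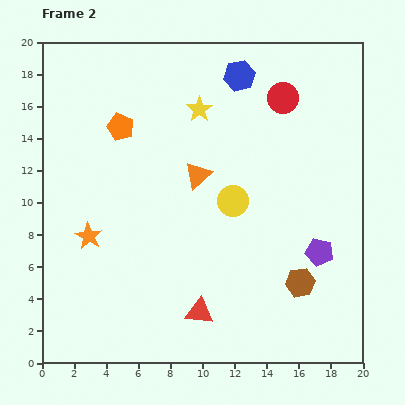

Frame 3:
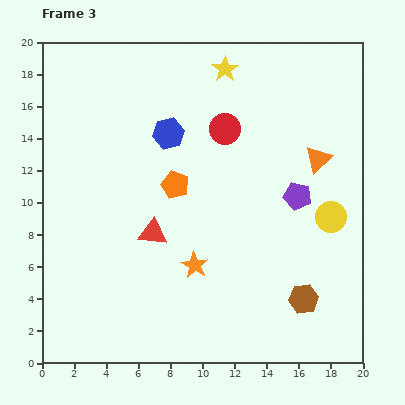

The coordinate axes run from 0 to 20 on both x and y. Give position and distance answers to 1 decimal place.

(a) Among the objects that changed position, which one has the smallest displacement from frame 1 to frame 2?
the brown hexagon

(moved 1.0)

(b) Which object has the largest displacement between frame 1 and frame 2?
the orange triangle

(moved 7.6; next 6.8)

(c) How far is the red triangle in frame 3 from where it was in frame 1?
5.8

The red triangle moved from (12.7, 8.1) to (6.9, 8.1), a distance of √(5.8² + 0.0²) ≈ 5.8.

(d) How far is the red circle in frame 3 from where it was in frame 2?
4.1

The red circle moved from (15.0, 16.5) to (11.4, 14.6), a distance of √(3.6² + 1.9²) ≈ 4.1.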